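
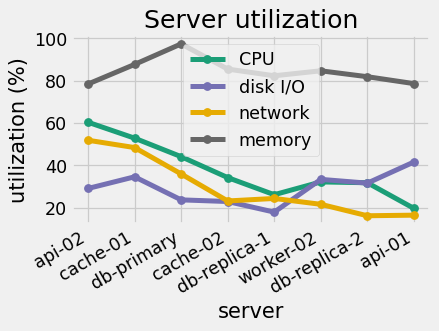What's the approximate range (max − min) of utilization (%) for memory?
Max db-primary ≈ 100, min api-02 ≈ 80; range ≈ 20.

≈ 20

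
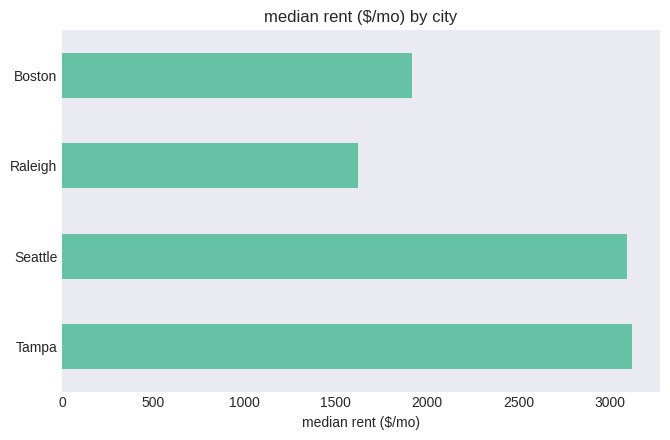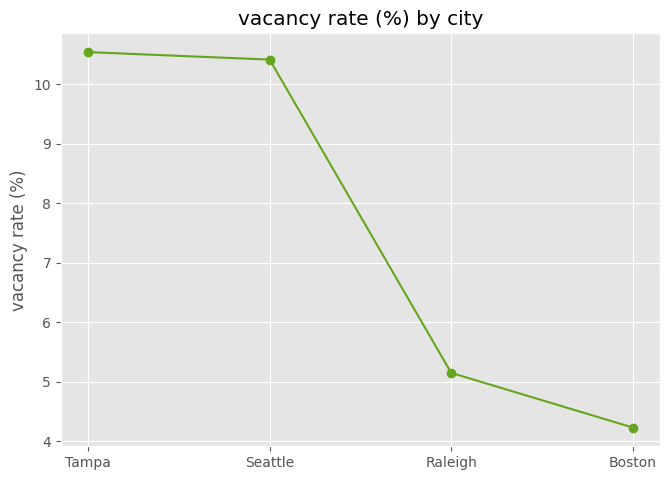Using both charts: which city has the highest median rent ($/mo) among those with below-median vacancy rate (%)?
Boston

Chart 2 median vacancy rate (%) ≈ 8; below-median cities: Raleigh, Boston. Among those, Boston has the highest median rent ($/mo) (≈ 2000).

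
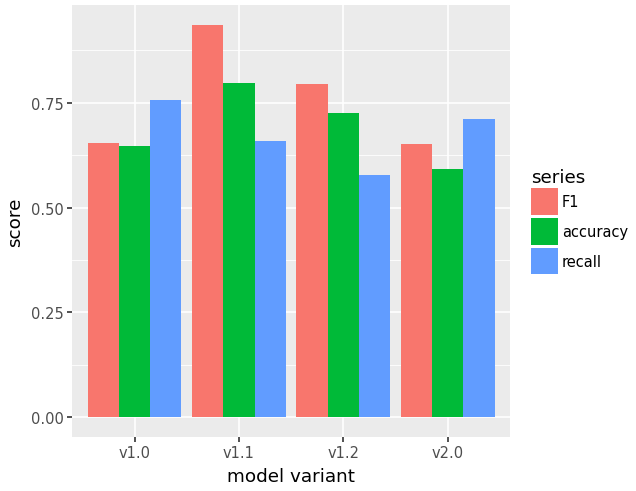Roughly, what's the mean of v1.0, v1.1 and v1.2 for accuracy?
(0.6 + 0.8 + 0.7) / 3 ≈ 0.7.

≈ 0.7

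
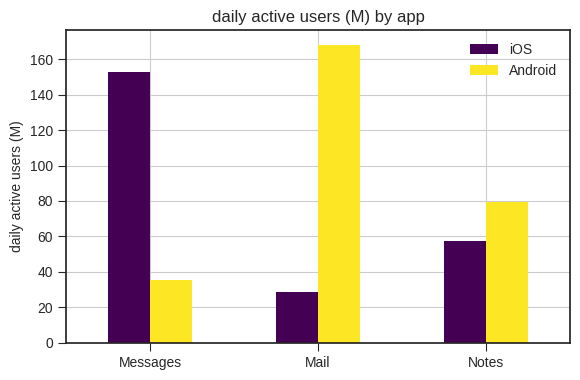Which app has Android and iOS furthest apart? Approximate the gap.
Mail: Android ≈ 160, iOS ≈ 20 → gap ≈ 140. Next-largest (Messages) is only ≈ 120.

Mail, ≈ 140 M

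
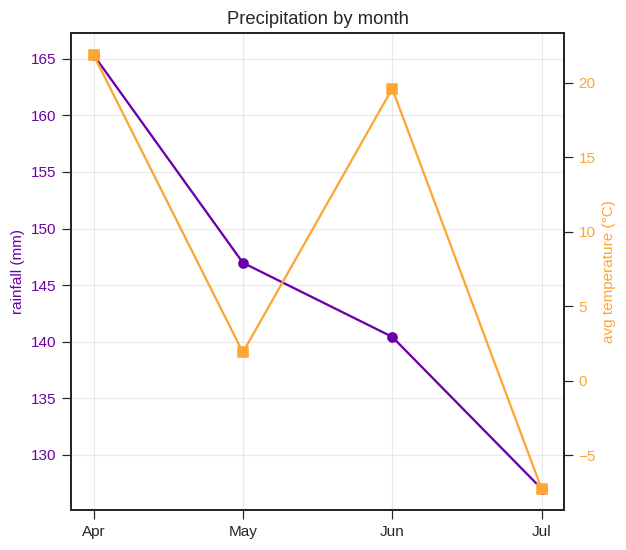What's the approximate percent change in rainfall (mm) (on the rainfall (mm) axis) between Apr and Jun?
Apr ≈ 165, Jun ≈ 140; (140 − 165) / 165 ≈ -15.2%.

≈ -15.2%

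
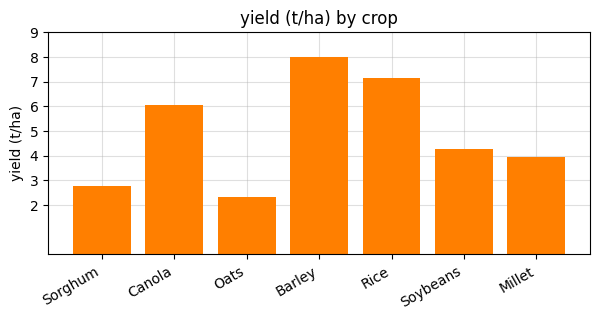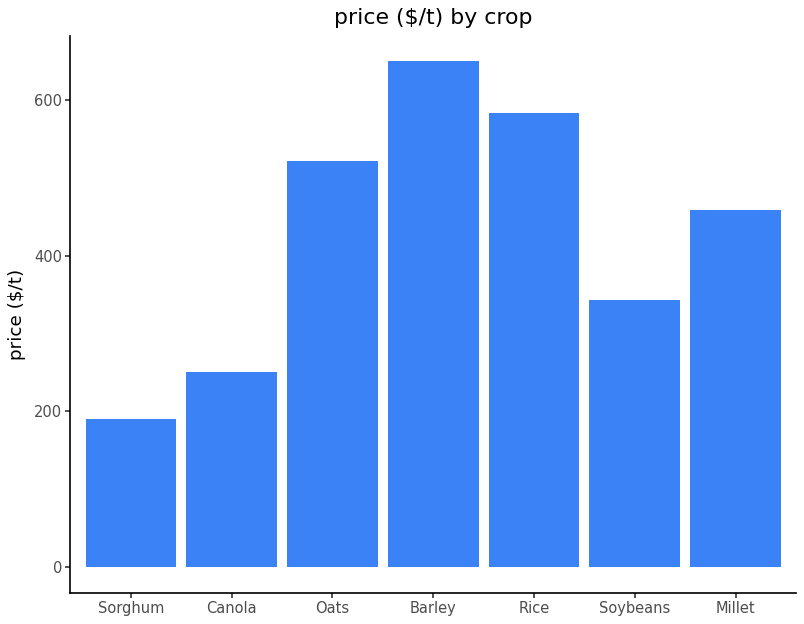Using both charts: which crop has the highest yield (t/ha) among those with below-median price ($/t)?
Chart 2 median price ($/t) ≈ 500; below-median crops: Sorghum, Canola, Soybeans. Among those, Canola has the highest yield (t/ha) (≈ 6).

Canola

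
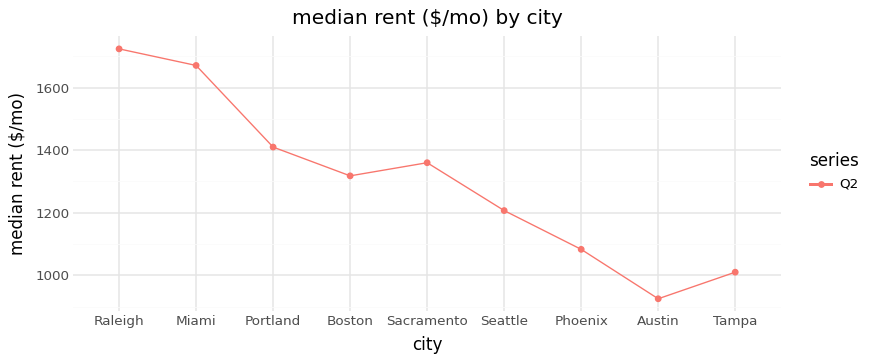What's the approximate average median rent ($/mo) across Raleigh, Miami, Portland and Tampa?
≈ 1450

(1700 + 1700 + 1400 + 1000) / 4 ≈ 1450.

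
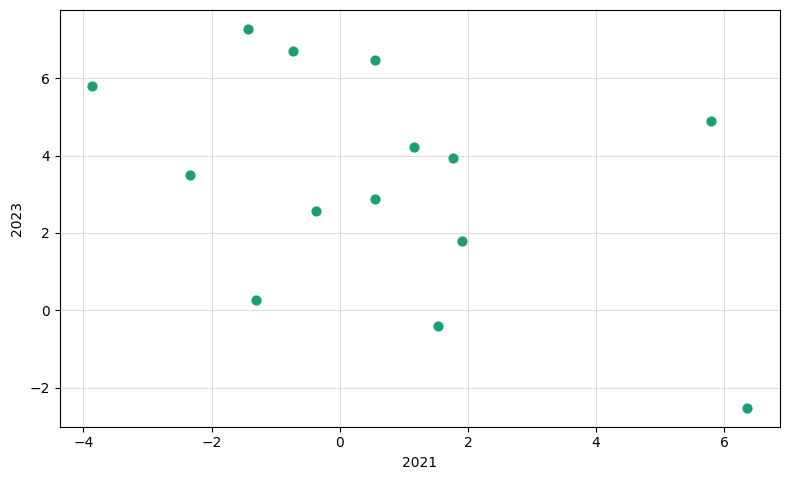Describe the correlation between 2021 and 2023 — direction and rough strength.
Points are negatively correlated; moderate (|r| ≈ 0.5).

negative, moderate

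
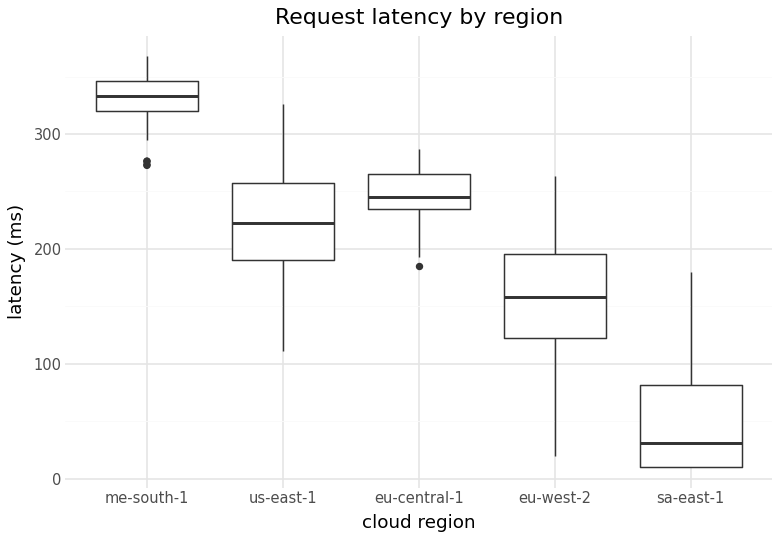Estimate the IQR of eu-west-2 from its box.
≈ 75

Q3 ≈ 200, Q1 ≈ 125; IQR ≈ 75.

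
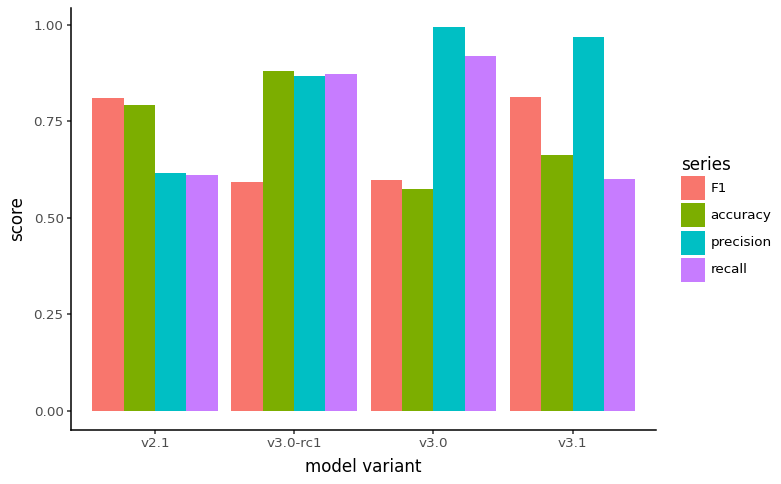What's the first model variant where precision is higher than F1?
v2.1: precision ≈ 0.6 vs F1 ≈ 0.8 (not yet); v3.0-rc1: precision ≈ 0.9 vs F1 ≈ 0.6 (first crossover).

v3.0-rc1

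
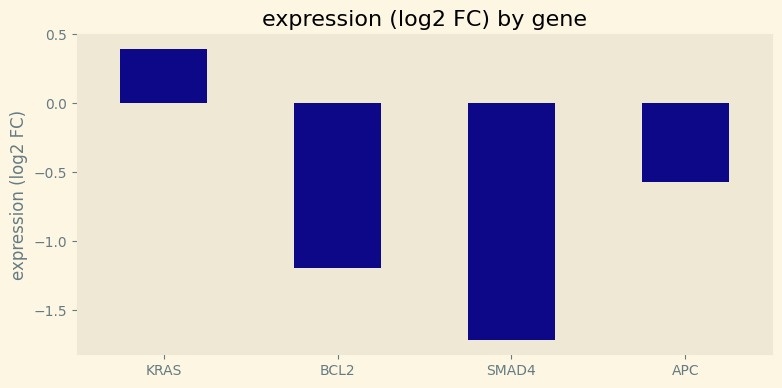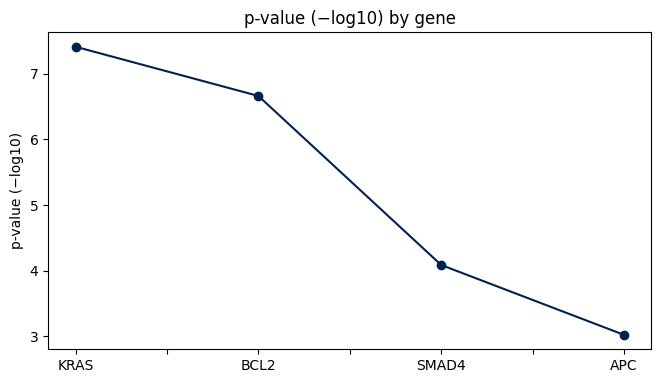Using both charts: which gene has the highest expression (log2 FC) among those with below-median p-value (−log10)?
Chart 2 median p-value (−log10) ≈ 5; below-median genes: SMAD4, APC. Among those, APC has the highest expression (log2 FC) (≈ -0.55).

APC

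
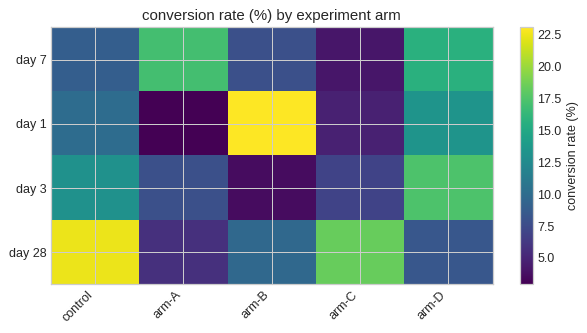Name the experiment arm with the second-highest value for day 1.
arm-D

Top 3 for day 1: arm-B ≈ 24, arm-D ≈ 14, control ≈ 10.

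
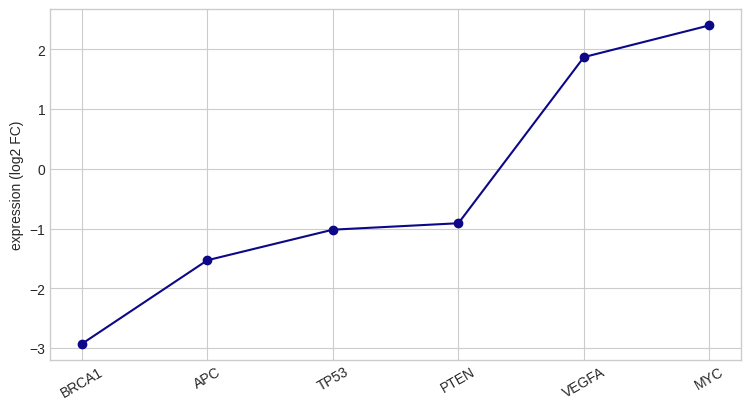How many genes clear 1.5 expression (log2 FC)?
Above 1.5: VEGFA, MYC.

2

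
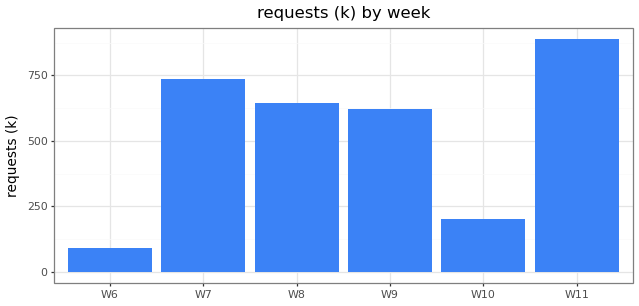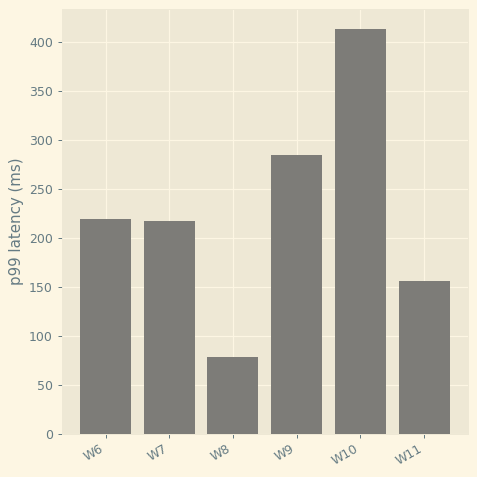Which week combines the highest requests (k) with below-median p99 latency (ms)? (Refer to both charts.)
W11

Chart 2 median p99 latency (ms) ≈ 200; below-median weeks: W7, W8, W11. Among those, W11 has the highest requests (k) (≈ 900).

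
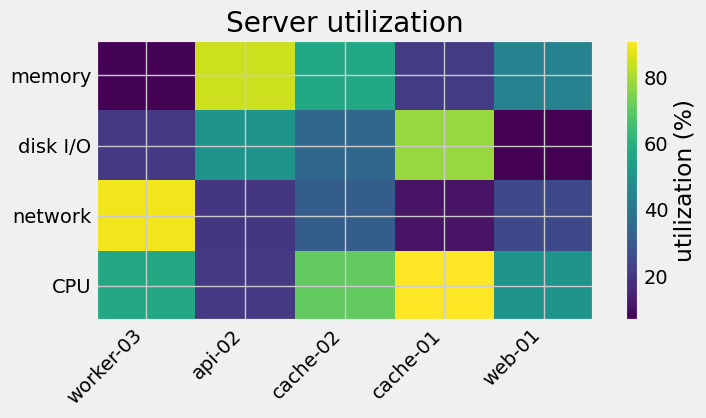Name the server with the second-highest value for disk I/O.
Top 3 for disk I/O: cache-01 ≈ 80, api-02 ≈ 50, cache-02 ≈ 40.

api-02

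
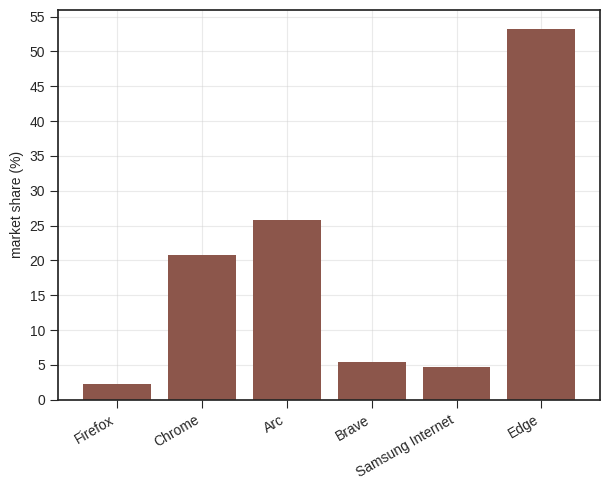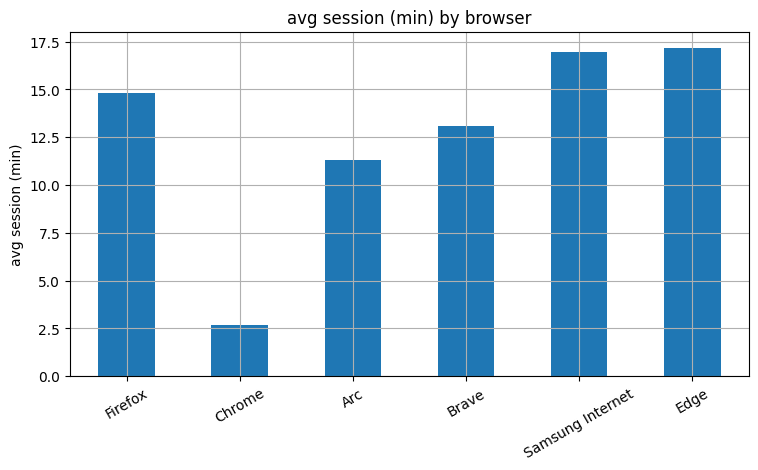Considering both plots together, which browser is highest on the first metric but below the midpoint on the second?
Chart 2 median avg session (min) ≈ 14; below-median browsers: Chrome, Arc, Brave. Among those, Arc has the highest market share (%) (≈ 25).

Arc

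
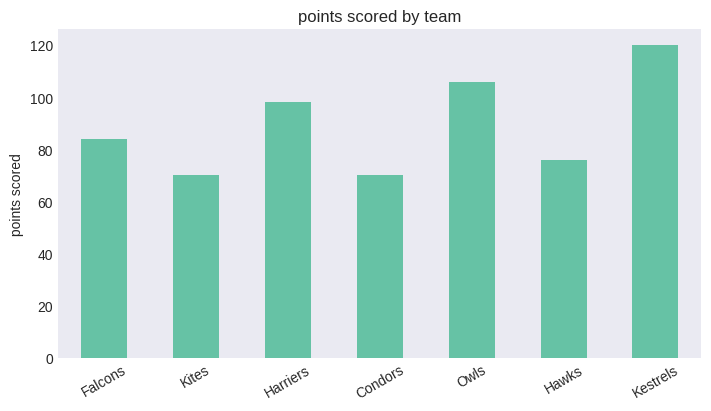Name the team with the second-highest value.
Top 3: Kestrels ≈ 120, Owls ≈ 110, Harriers ≈ 100.

Owls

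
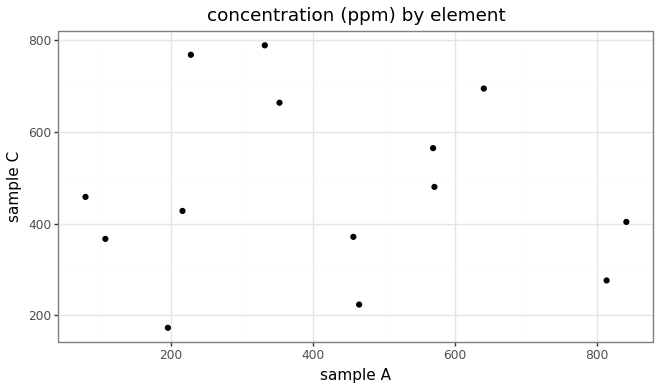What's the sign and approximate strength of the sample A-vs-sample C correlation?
Points are roughly uncorrelated; weak (|r| ≈ 0.1).

no clear correlation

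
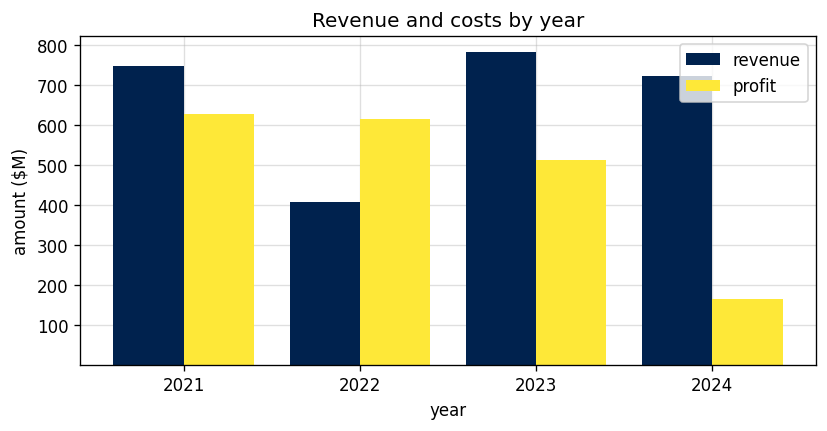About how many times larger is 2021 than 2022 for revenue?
≈ 1.75×

2021 ≈ 700, 2022 ≈ 400; 700/400 ≈ 1.75.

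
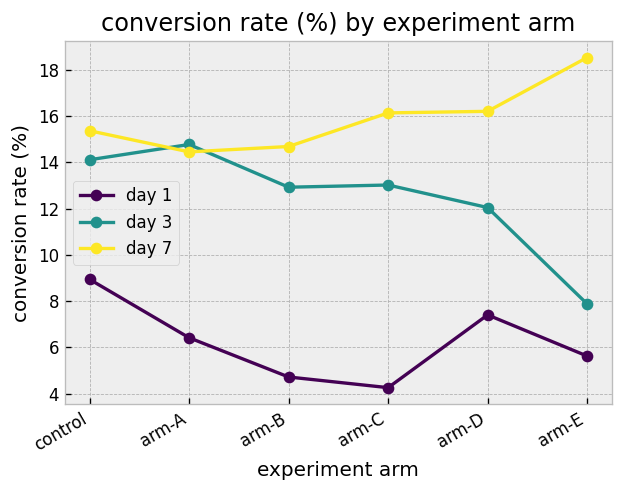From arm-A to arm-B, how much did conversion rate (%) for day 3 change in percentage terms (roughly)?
≈ -14.3%

arm-A ≈ 14, arm-B ≈ 12; (12 − 14) / 14 ≈ -14.3%.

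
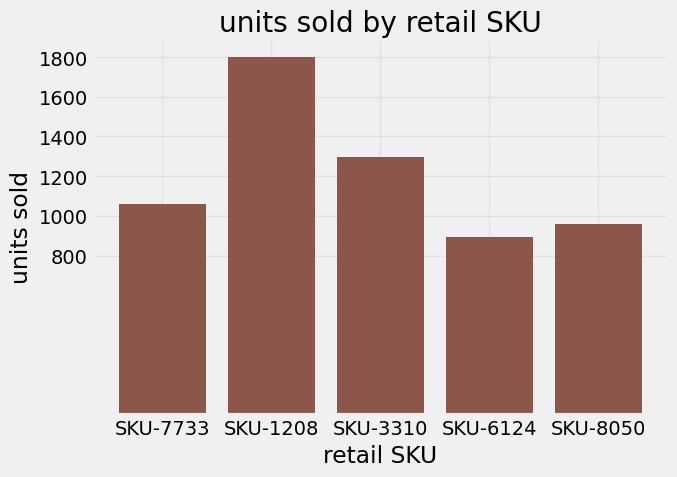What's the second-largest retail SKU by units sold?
Top 3: SKU-1208 ≈ 1800, SKU-3310 ≈ 1200, SKU-7733 ≈ 1000.

SKU-3310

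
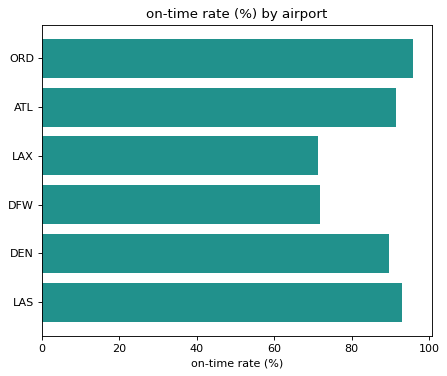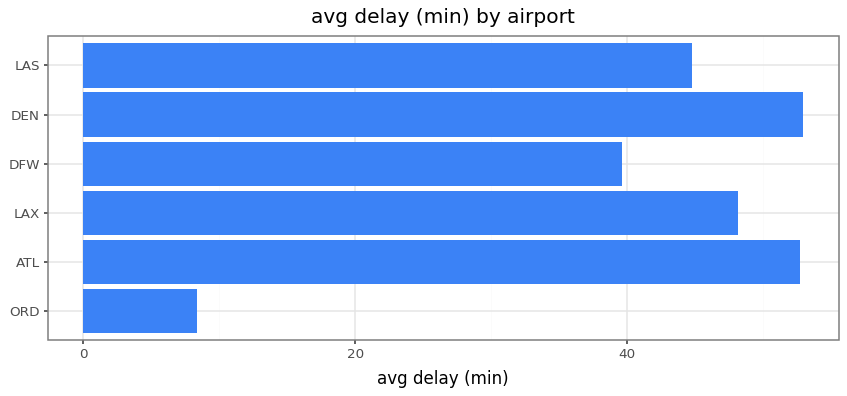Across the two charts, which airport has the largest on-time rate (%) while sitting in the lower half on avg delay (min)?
Chart 2 median avg delay (min) ≈ 45; below-median airports: ORD, DFW, LAS. Among those, ORD has the highest on-time rate (%) (≈ 100).

ORD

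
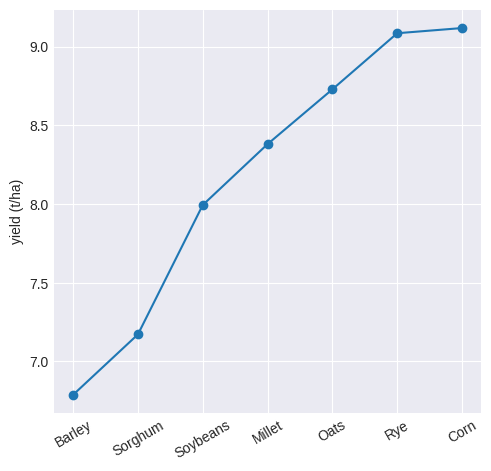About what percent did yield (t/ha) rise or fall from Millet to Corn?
≈ +9.5%

Millet ≈ 8.4, Corn ≈ 9.2; (9.2 − 8.4) / 8.4 ≈ +9.5%.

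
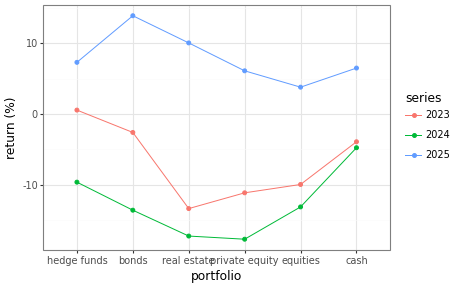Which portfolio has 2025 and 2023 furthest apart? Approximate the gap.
real estate: 2025 ≈ 10, 2023 ≈ -15 → gap ≈ 25. Next-largest (private equity) is only ≈ 15.

real estate, ≈ 25 %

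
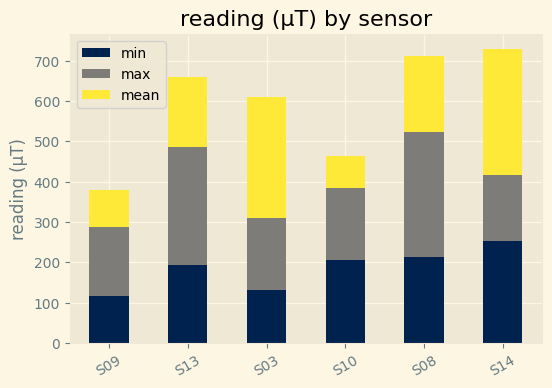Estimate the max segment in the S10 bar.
max top ≈ 400, bottom ≈ 200; segment ≈ 200.

≈ 200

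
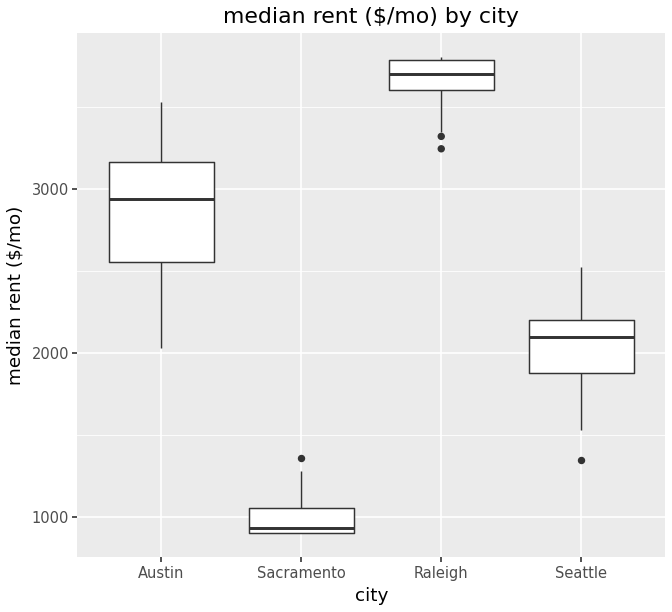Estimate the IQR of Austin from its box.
≈ 500

Q3 ≈ 3000, Q1 ≈ 2500; IQR ≈ 500.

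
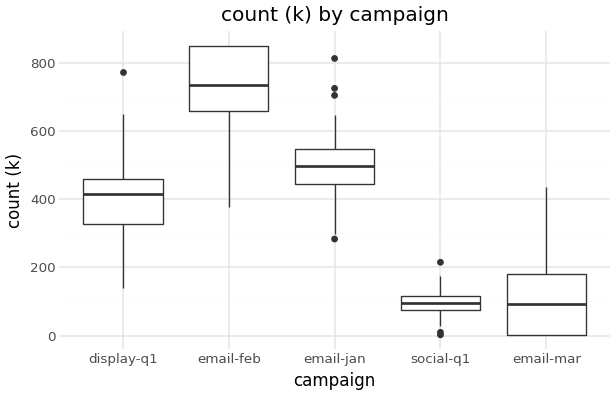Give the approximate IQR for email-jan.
Q3 ≈ 500, Q1 ≈ 400; IQR ≈ 100.

≈ 100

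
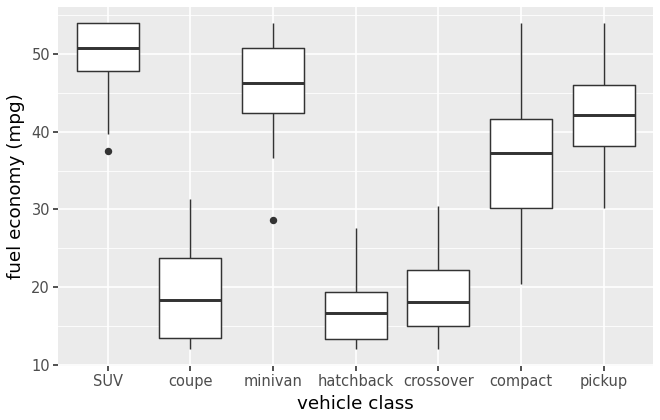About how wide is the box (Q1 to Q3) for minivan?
≈ 10

Q3 ≈ 50, Q1 ≈ 40; IQR ≈ 10.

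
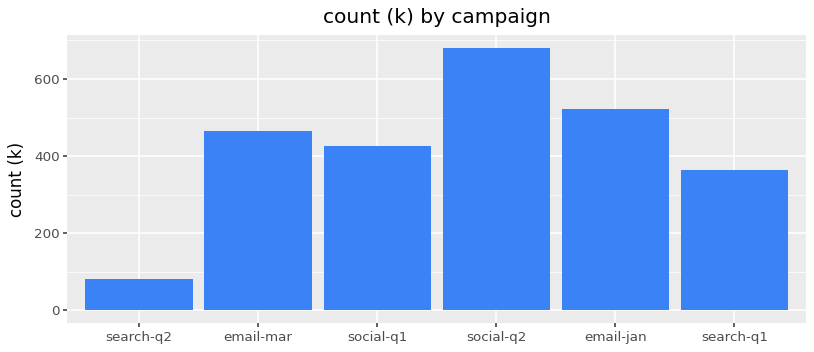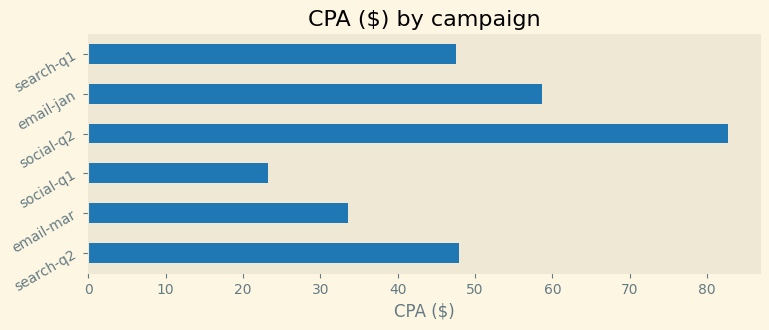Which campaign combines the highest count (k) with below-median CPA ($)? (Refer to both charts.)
email-mar

Chart 2 median CPA ($) ≈ 50; below-median campaigns: email-mar, social-q1, search-q1. Among those, email-mar has the highest count (k) (≈ 500).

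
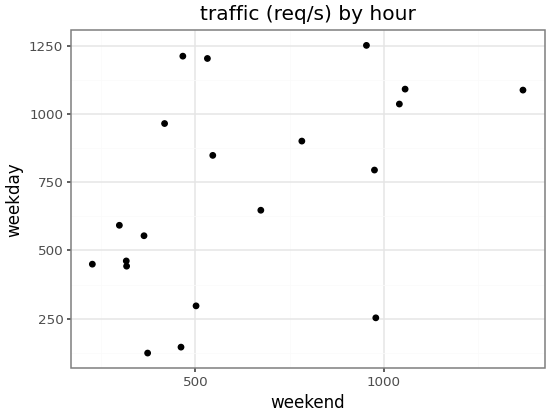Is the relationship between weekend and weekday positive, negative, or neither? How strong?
positive, moderate

Points are positively correlated; moderate (|r| ≈ 0.5).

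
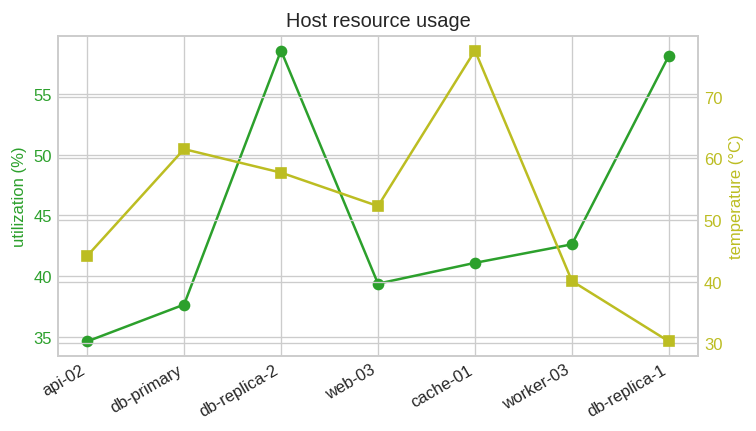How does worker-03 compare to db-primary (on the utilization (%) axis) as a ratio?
worker-03 ≈ 42, db-primary ≈ 38; 42/38 ≈ 1.11.

≈ 1.11×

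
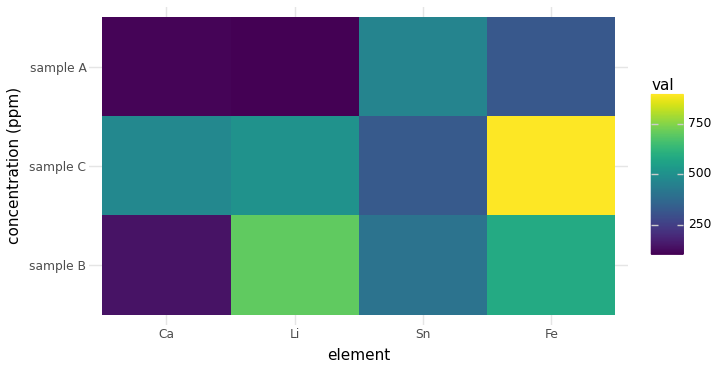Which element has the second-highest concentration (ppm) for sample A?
Top 3 for sample A: Sn ≈ 500, Fe ≈ 300, Ca ≈ 100.

Fe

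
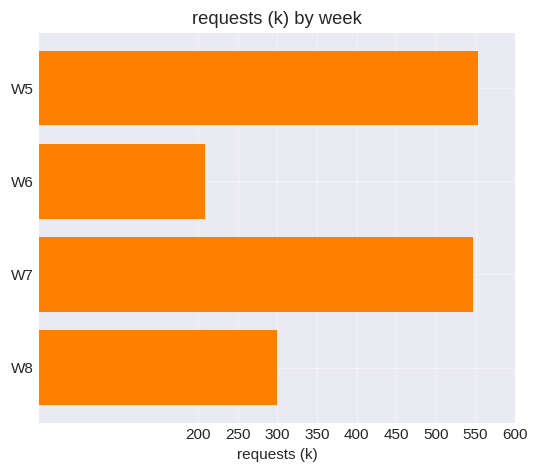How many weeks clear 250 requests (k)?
Above 250: W5, W7, W8.

3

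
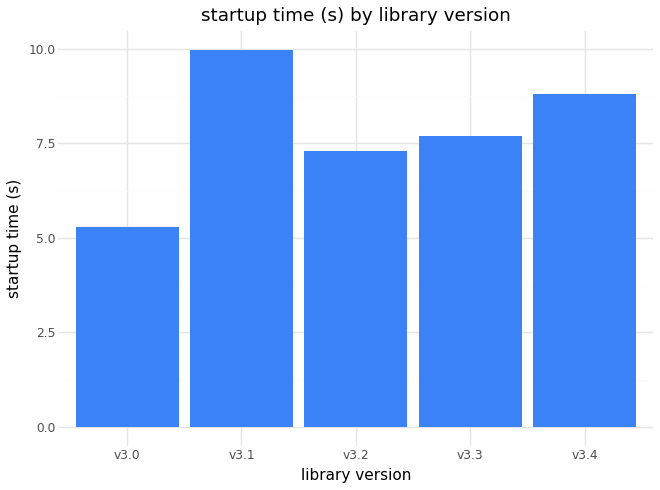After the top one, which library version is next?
Top 3: v3.1 ≈ 10, v3.4 ≈ 9, v3.3 ≈ 8.

v3.4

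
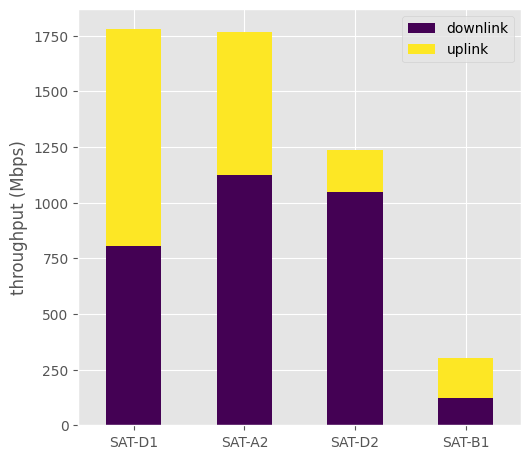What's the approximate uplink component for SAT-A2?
uplink top ≈ 1800, bottom ≈ 1200; segment ≈ 600.

≈ 600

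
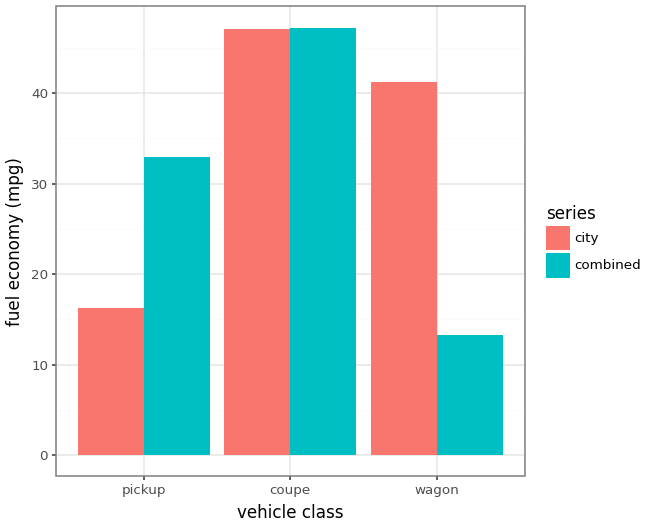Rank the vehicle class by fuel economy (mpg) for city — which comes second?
wagon

Top 3 for city: coupe ≈ 45, wagon ≈ 40, pickup ≈ 15.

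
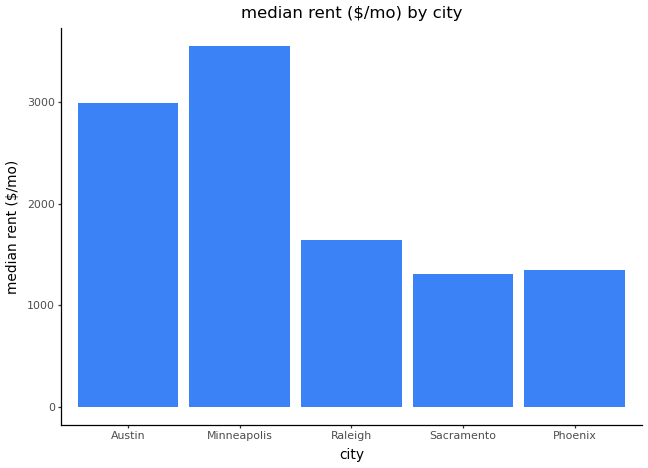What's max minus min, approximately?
Max Minneapolis ≈ 3500, min Sacramento ≈ 1500; range ≈ 2000.

≈ 2000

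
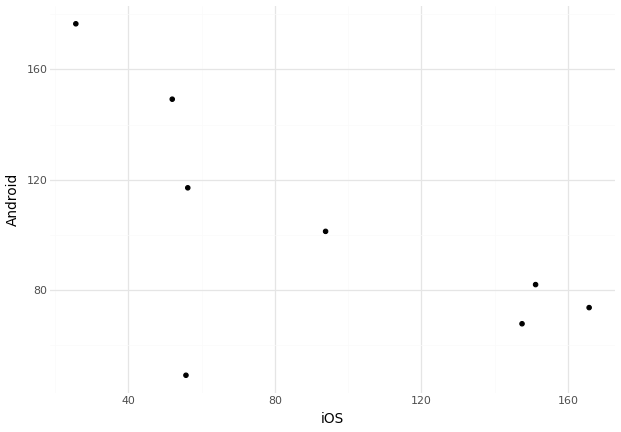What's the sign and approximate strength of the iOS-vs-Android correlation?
Points are negatively correlated; moderate (|r| ≈ 0.6).

negative, moderate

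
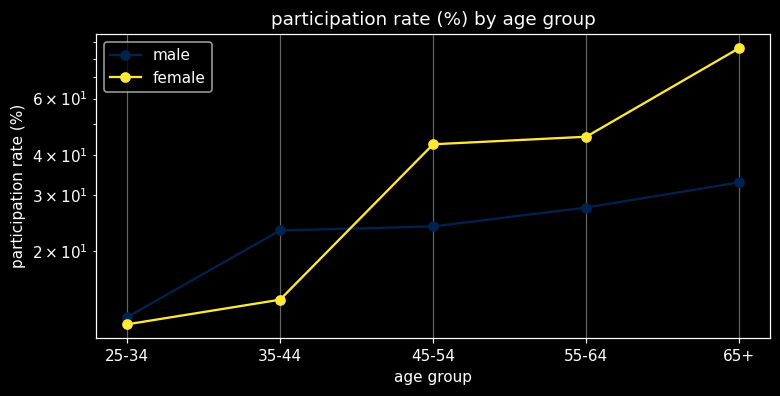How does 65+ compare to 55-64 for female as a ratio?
≈ 1.8×

65+ ≈ 90, 55-64 ≈ 50; 90/50 ≈ 1.8.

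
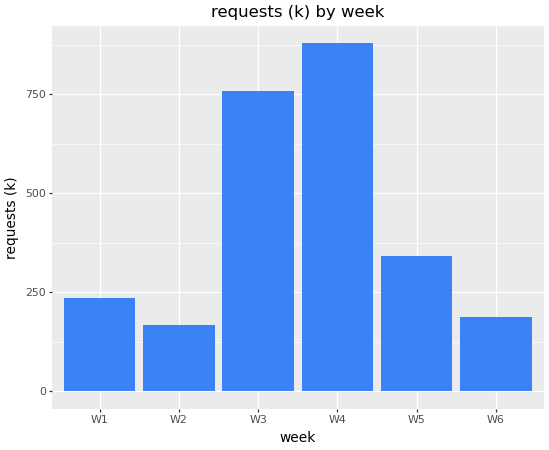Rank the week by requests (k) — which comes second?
Top 3: W4 ≈ 900, W3 ≈ 800, W5 ≈ 300.

W3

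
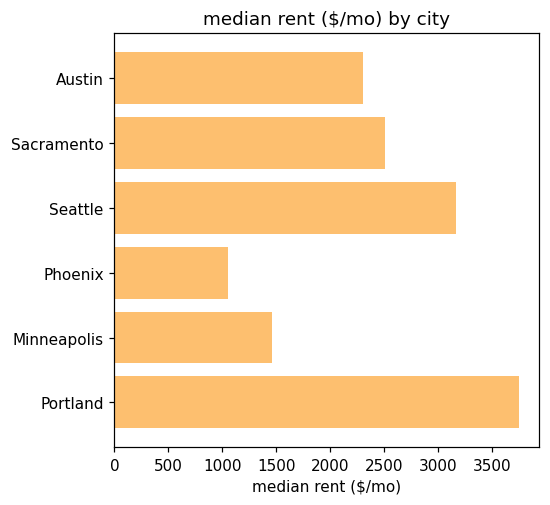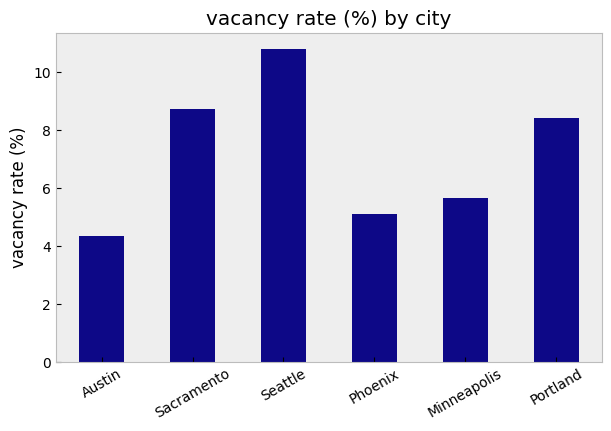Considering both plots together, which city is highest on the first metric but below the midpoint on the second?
Chart 2 median vacancy rate (%) ≈ 7; below-median cities: Austin, Phoenix, Minneapolis. Among those, Austin has the highest median rent ($/mo) (≈ 2500).

Austin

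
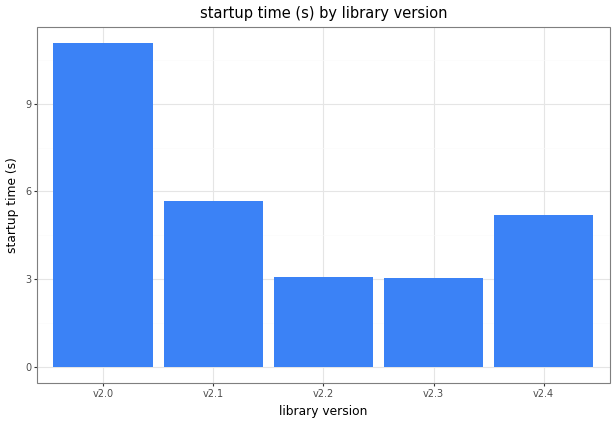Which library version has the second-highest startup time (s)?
v2.1

Top 3: v2.0 ≈ 11, v2.1 ≈ 6, v2.4 ≈ 5.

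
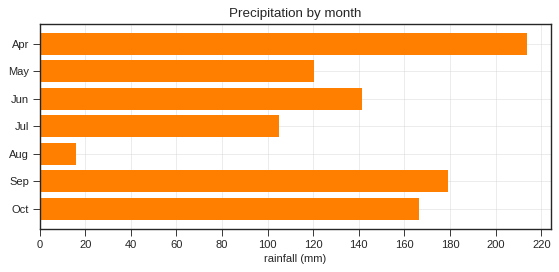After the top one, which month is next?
Top 3: Apr ≈ 220, Sep ≈ 180, Oct ≈ 160.

Sep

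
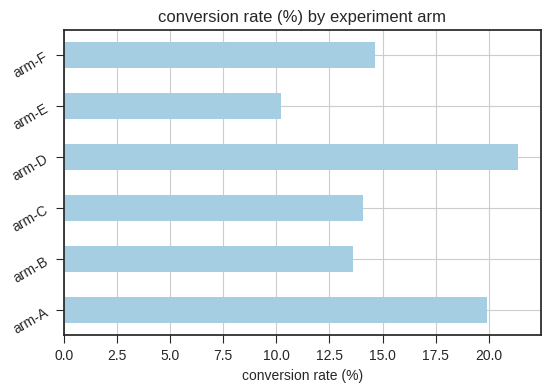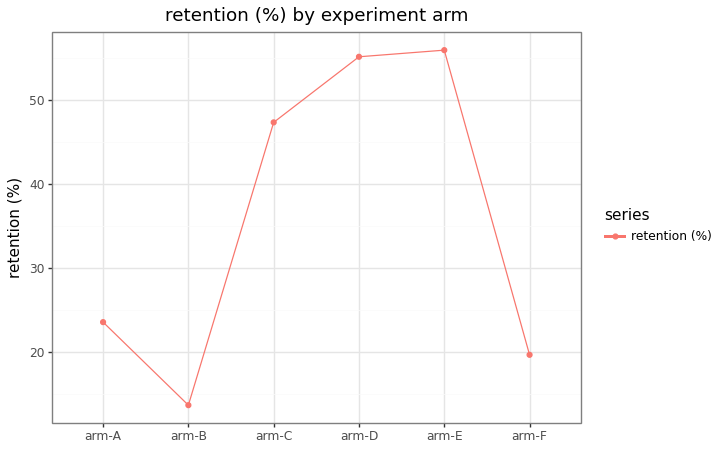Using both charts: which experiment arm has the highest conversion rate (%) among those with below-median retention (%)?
arm-A

Chart 2 median retention (%) ≈ 40; below-median experiment arms: arm-A, arm-B, arm-F. Among those, arm-A has the highest conversion rate (%) (≈ 20).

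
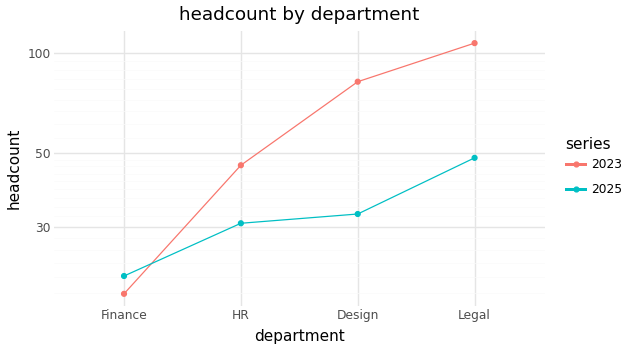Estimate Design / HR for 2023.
Design ≈ 80, HR ≈ 50; 80/50 ≈ 1.6.

≈ 1.6×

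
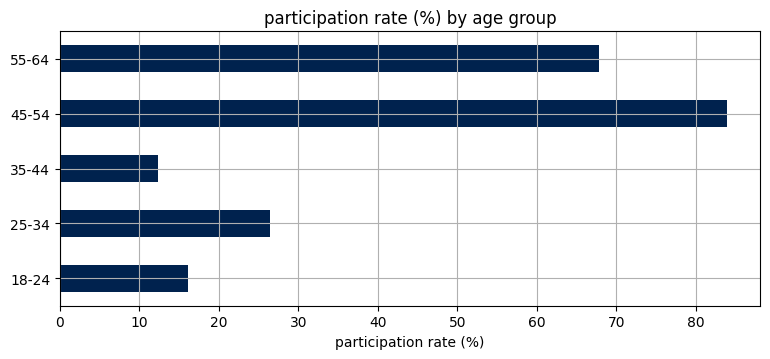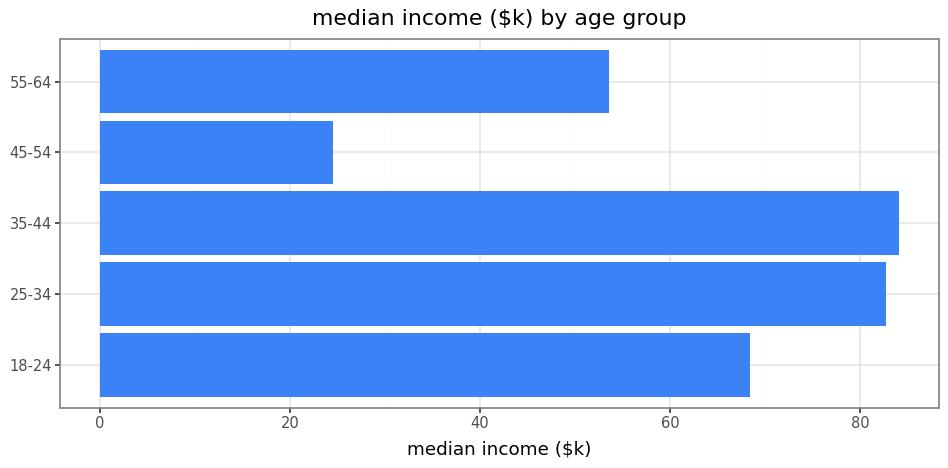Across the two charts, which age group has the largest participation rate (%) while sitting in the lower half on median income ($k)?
Chart 2 median median income ($k) ≈ 70; below-median age groups: 45-54, 55-64. Among those, 45-54 has the highest participation rate (%) (≈ 80).

45-54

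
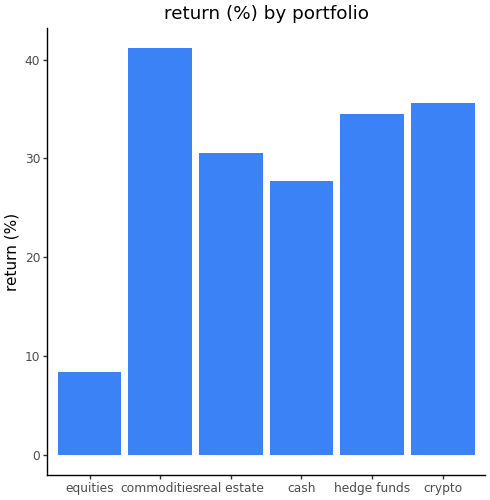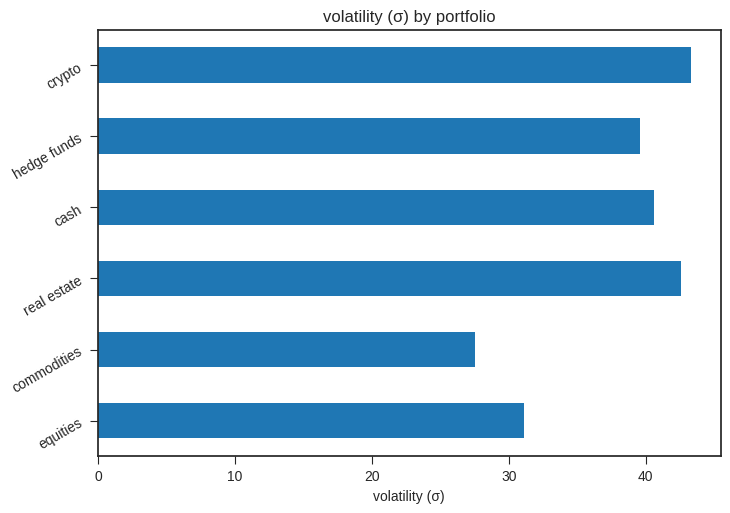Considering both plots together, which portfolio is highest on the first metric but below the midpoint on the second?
commodities

Chart 2 median volatility (σ) ≈ 40; below-median portfolios: equities, commodities, hedge funds. Among those, commodities has the highest return (%) (≈ 40).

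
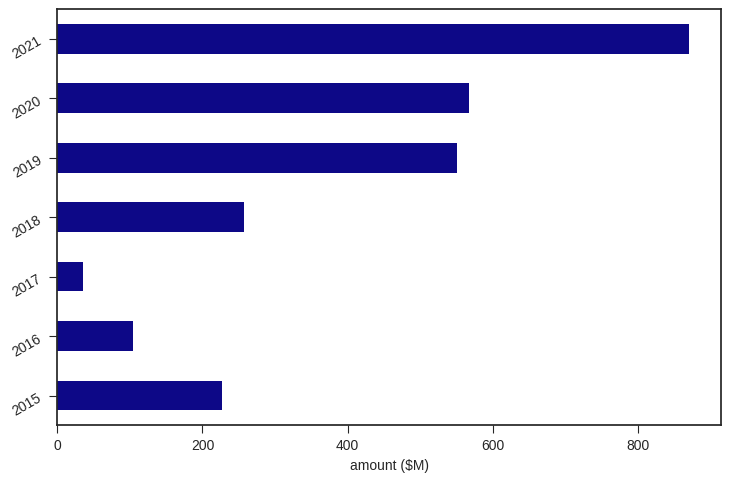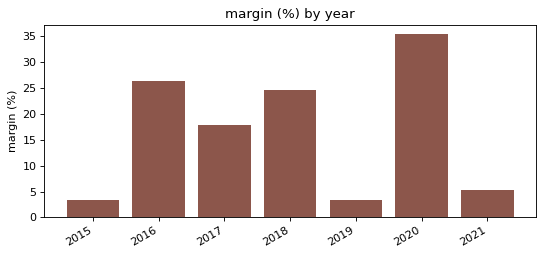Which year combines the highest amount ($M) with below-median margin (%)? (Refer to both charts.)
Chart 2 median margin (%) ≈ 20; below-median years: 2015, 2019, 2021. Among those, 2021 has the highest amount ($M) (≈ 900).

2021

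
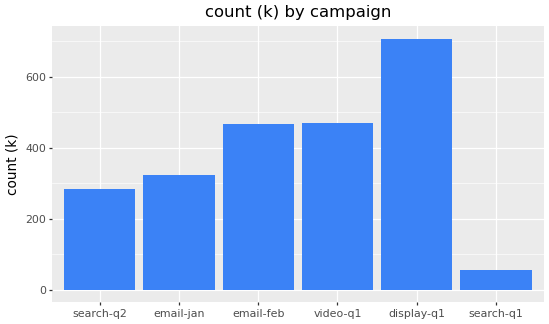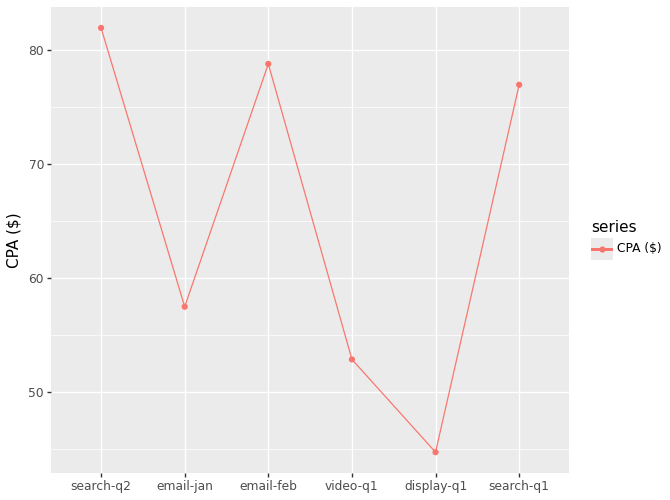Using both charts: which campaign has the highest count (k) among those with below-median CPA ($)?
display-q1

Chart 2 median CPA ($) ≈ 70; below-median campaigns: email-jan, video-q1, display-q1. Among those, display-q1 has the highest count (k) (≈ 700).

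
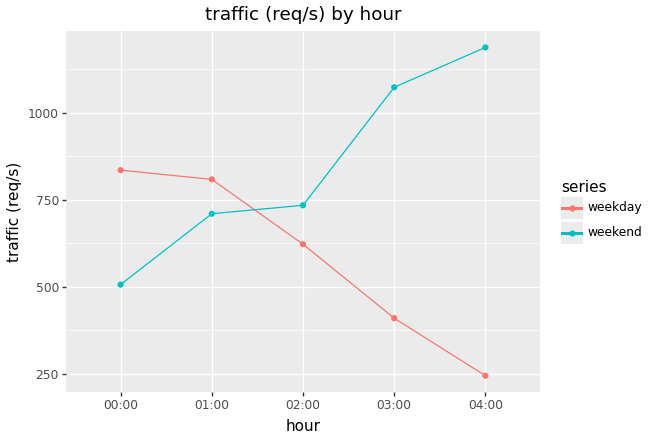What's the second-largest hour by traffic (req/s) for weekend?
Top 3 for weekend: 04:00 ≈ 1200, 03:00 ≈ 1100, 02:00 ≈ 700.

03:00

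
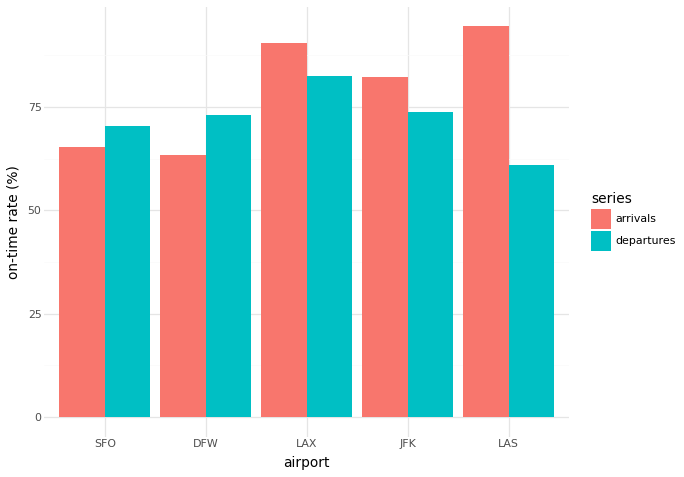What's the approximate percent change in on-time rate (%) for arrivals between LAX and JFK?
LAX ≈ 90, JFK ≈ 80; (80 − 90) / 90 ≈ -11.1%.

≈ -11.1%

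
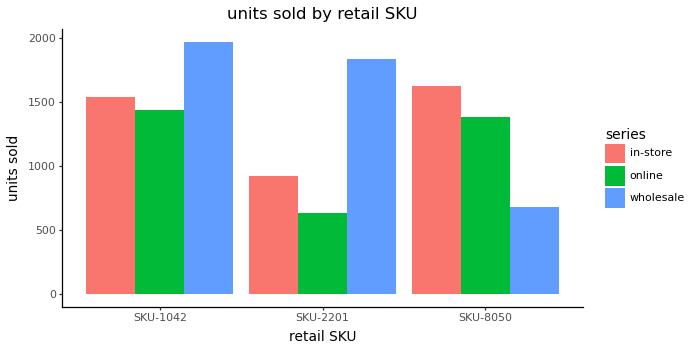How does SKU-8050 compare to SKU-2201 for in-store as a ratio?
SKU-8050 ≈ 1600, SKU-2201 ≈ 1000; 1600/1000 ≈ 1.6.

≈ 1.6×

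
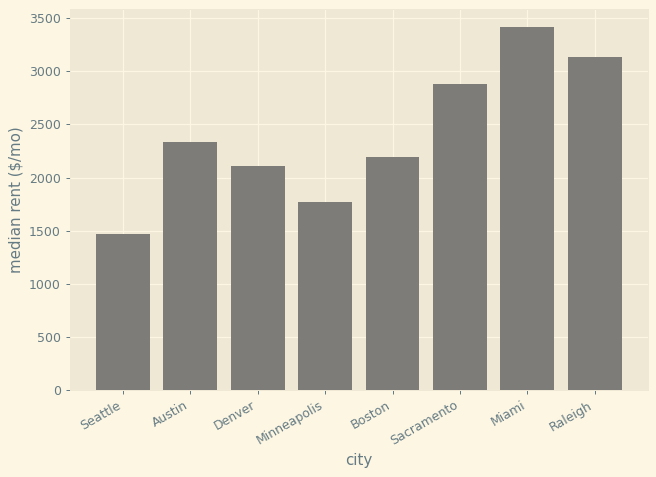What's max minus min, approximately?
Max Miami ≈ 3500, min Seattle ≈ 1500; range ≈ 2000.

≈ 2000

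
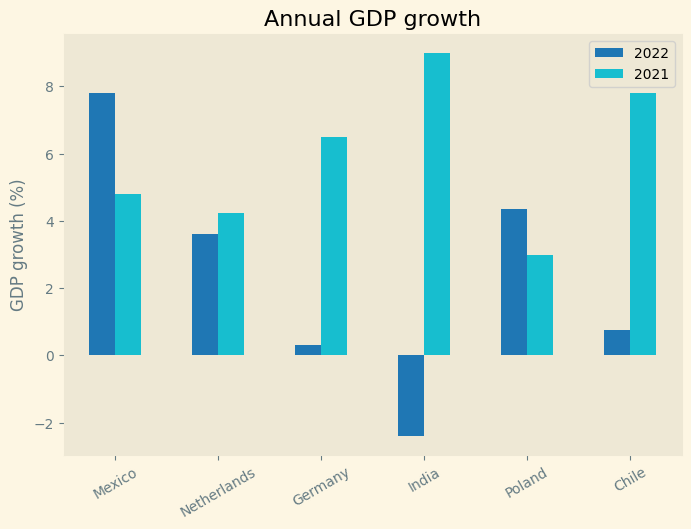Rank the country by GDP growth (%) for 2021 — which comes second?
Chile

Top 3 for 2021: India ≈ 9, Chile ≈ 8, Germany ≈ 6.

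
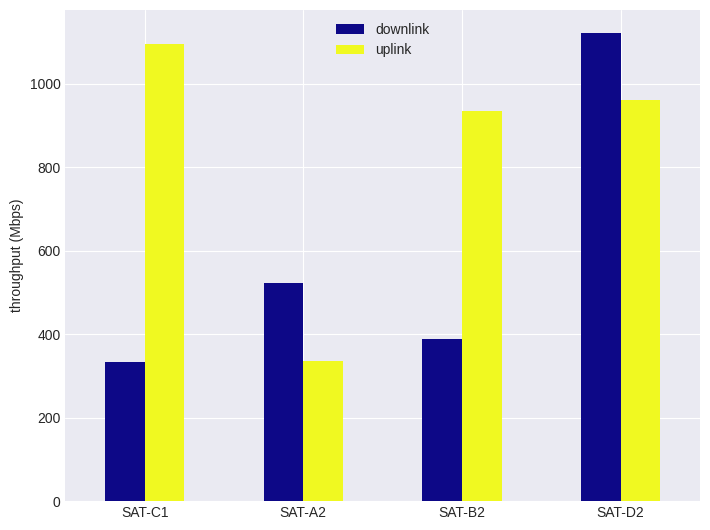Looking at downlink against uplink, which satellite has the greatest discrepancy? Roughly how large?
SAT-C1, ≈ 800 Mbps

SAT-C1: downlink ≈ 300, uplink ≈ 1100 → gap ≈ 800. Next-largest (SAT-B2) is only ≈ 500.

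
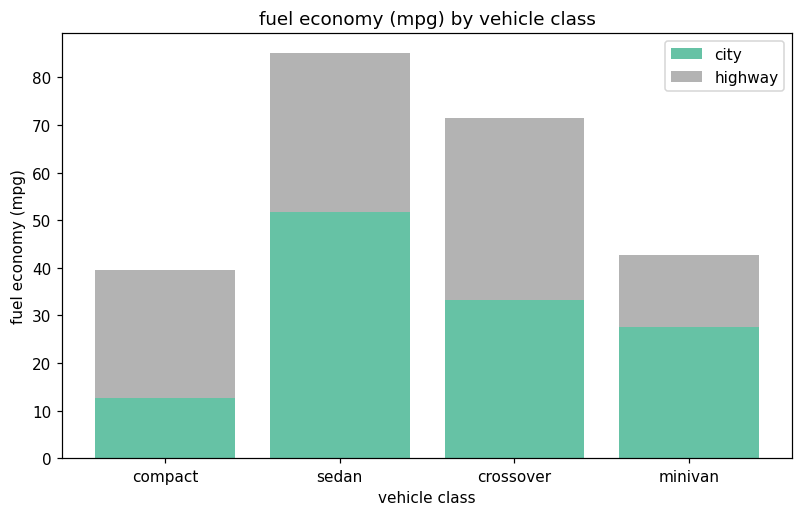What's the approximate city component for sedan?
city top ≈ 50, bottom ≈ 0; segment ≈ 50.

≈ 50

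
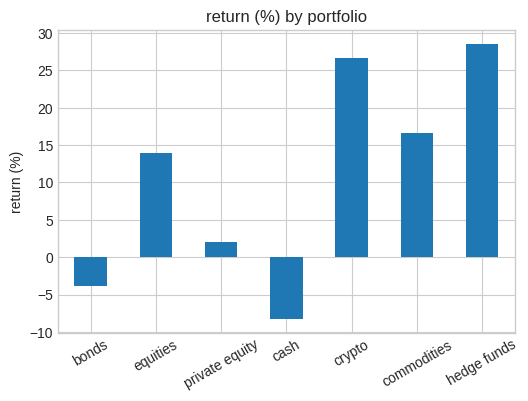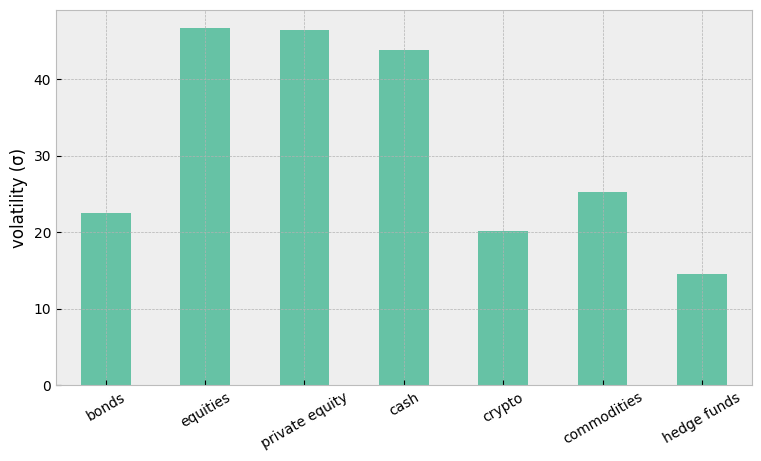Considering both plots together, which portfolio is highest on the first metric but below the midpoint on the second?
hedge funds

Chart 2 median volatility (σ) ≈ 25; below-median portfolios: bonds, crypto, hedge funds. Among those, hedge funds has the highest return (%) (≈ 30).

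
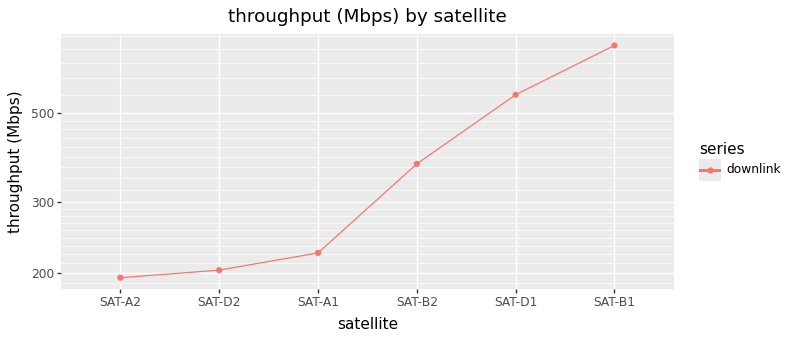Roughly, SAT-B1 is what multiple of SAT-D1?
≈ 1.36×

SAT-B1 ≈ 750, SAT-D1 ≈ 550; 750/550 ≈ 1.36.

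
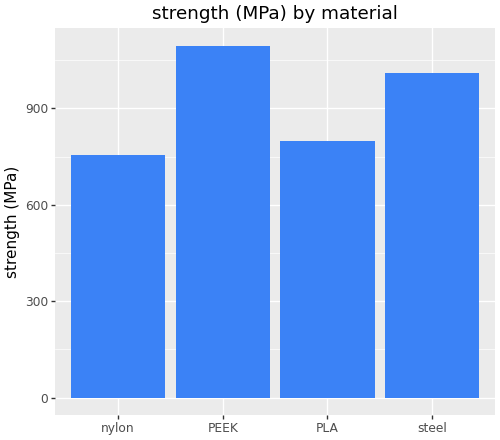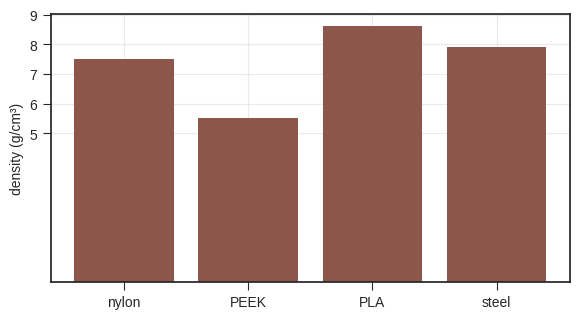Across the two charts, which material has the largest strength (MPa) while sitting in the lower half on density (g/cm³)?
Chart 2 median density (g/cm³) ≈ 8; below-median materials: nylon, PEEK. Among those, PEEK has the highest strength (MPa) (≈ 1000).

PEEK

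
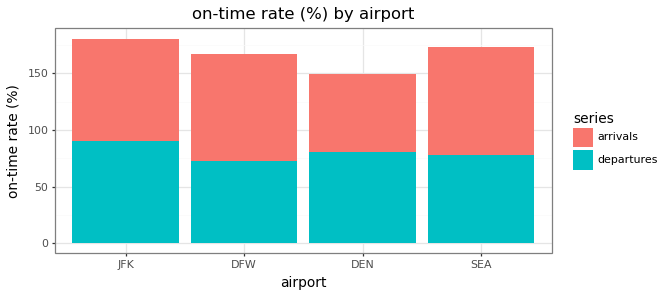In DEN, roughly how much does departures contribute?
departures top ≈ 80, bottom ≈ 0; segment ≈ 80.

≈ 80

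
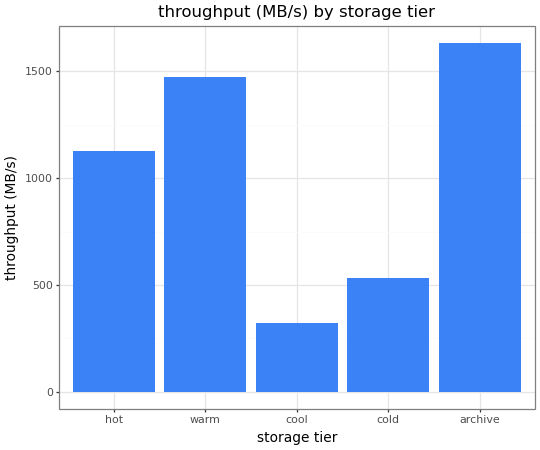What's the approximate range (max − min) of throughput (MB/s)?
Max archive ≈ 1600, min cool ≈ 400; range ≈ 1200.

≈ 1200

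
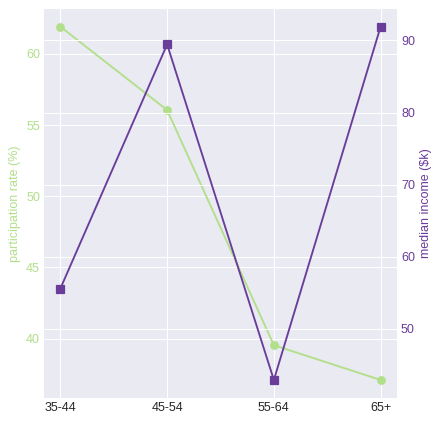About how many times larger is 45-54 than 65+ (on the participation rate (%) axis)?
≈ 1.57×

45-54 ≈ 55, 65+ ≈ 35; 55/35 ≈ 1.57.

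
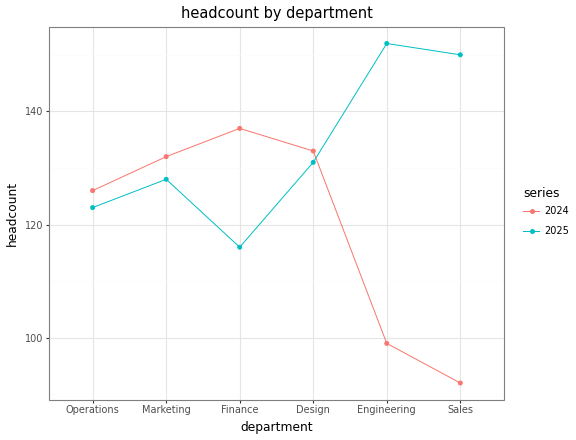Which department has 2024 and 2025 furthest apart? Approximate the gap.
Sales, ≈ 60

Sales: 2024 ≈ 90, 2025 ≈ 150 → gap ≈ 60. Next-largest (Engineering) is only ≈ 50.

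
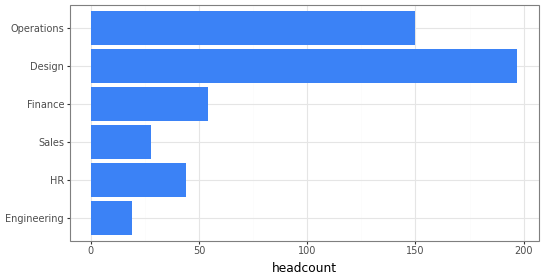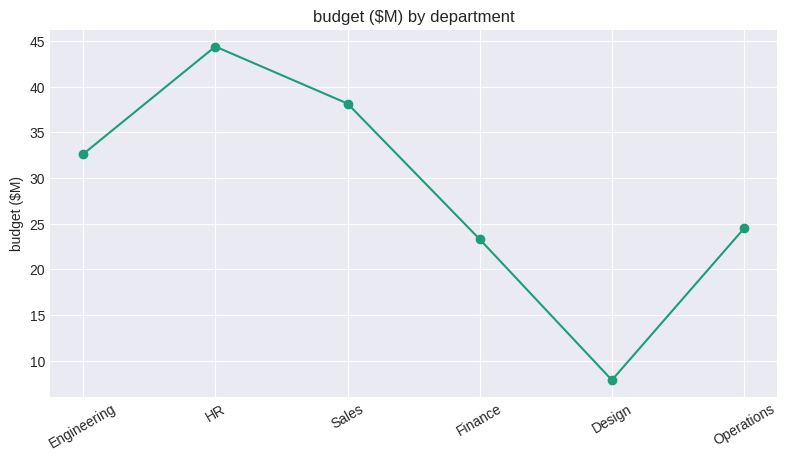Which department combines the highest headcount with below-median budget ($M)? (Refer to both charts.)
Design

Chart 2 median budget ($M) ≈ 30; below-median departments: Finance, Design, Operations. Among those, Design has the highest headcount (≈ 200).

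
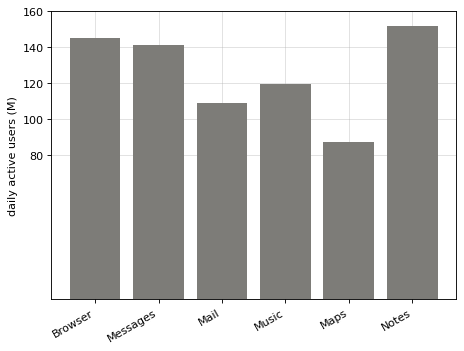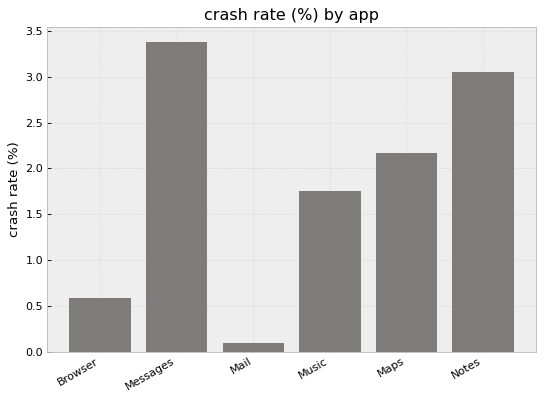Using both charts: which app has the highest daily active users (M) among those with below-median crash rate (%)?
Browser

Chart 2 median crash rate (%) ≈ 2; below-median apps: Browser, Mail, Music. Among those, Browser has the highest daily active users (M) (≈ 140).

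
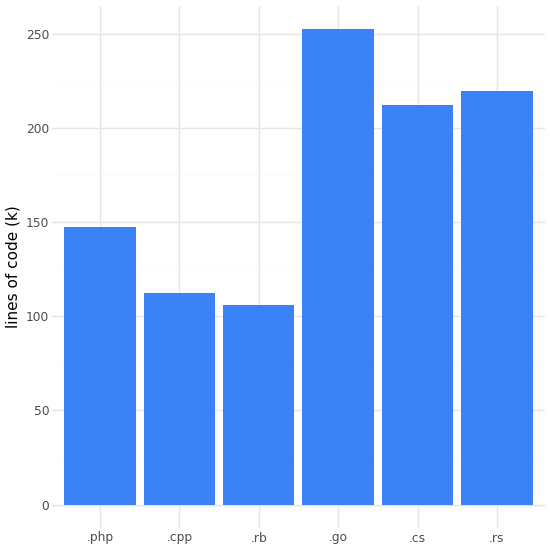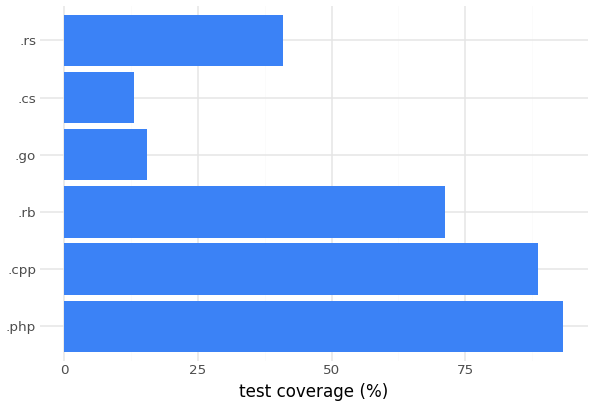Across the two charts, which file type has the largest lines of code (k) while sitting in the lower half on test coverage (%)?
Chart 2 median test coverage (%) ≈ 60; below-median file types: .go, .cs, .rs. Among those, .go has the highest lines of code (k) (≈ 250).

.go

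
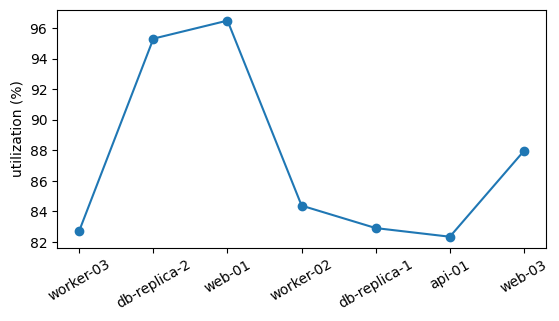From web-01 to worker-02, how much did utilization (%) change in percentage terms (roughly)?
web-01 ≈ 96, worker-02 ≈ 84; (84 − 96) / 96 ≈ -12.5%.

≈ -12.5%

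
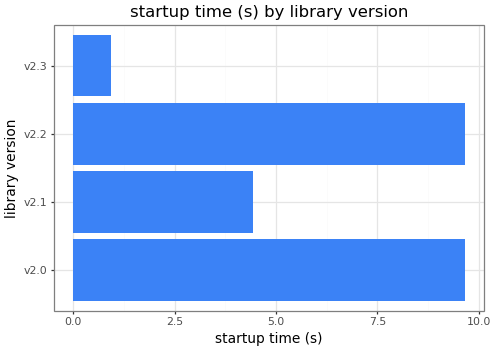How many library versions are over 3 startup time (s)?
3

Above 3: v2.0, v2.1, v2.2.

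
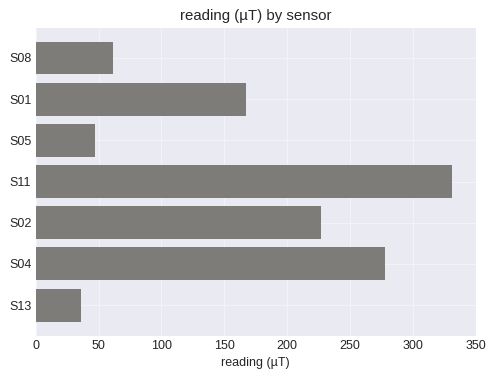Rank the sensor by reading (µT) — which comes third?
Top 4: S11 ≈ 350, S04 ≈ 300, S02 ≈ 250, S01 ≈ 150.

S02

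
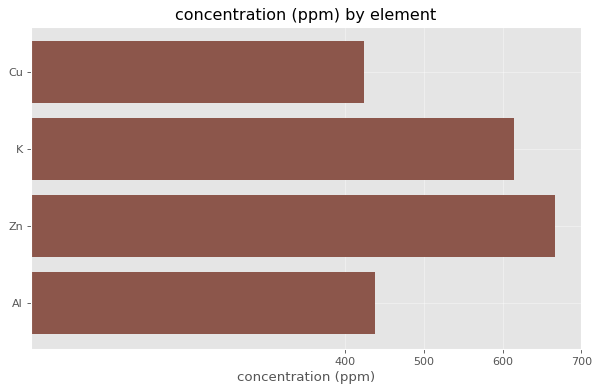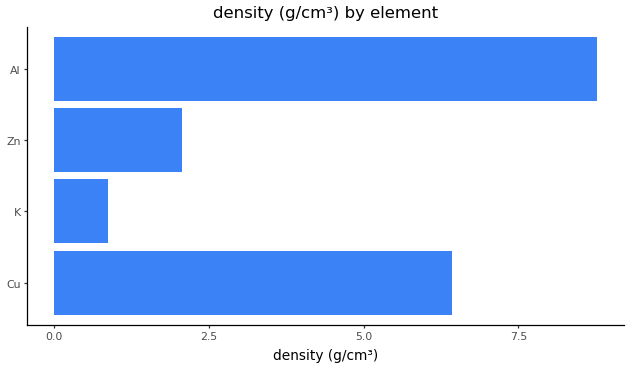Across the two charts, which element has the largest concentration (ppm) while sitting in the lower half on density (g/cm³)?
Zn

Chart 2 median density (g/cm³) ≈ 4; below-median elements: K, Zn. Among those, Zn has the highest concentration (ppm) (≈ 700).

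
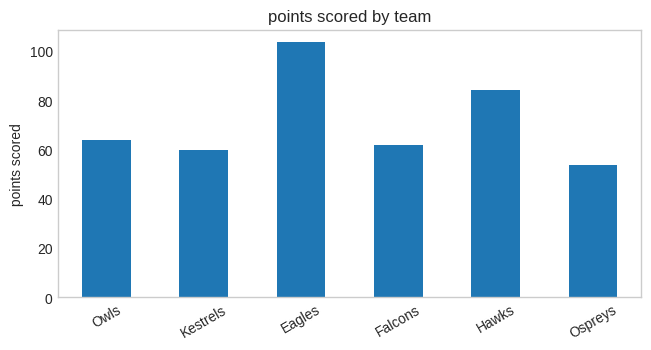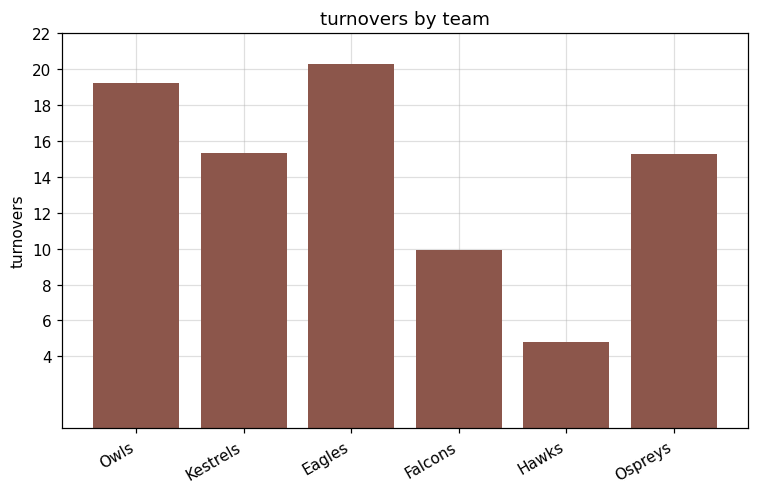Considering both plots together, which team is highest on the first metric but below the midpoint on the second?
Hawks

Chart 2 median turnovers ≈ 16; below-median teams: Falcons, Hawks, Ospreys. Among those, Hawks has the highest points scored (≈ 80).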